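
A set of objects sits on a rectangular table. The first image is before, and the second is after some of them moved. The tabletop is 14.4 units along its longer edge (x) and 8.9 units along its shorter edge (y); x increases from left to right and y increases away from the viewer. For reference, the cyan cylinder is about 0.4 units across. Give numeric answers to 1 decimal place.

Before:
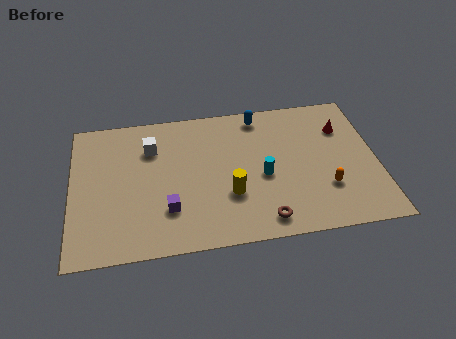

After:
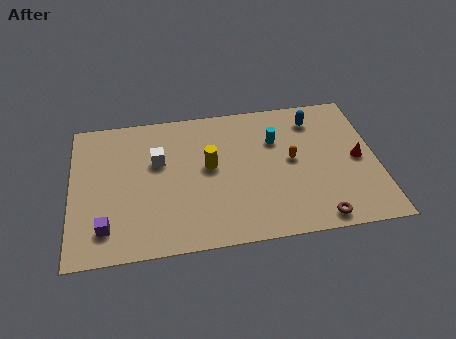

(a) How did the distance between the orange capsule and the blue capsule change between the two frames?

-3.1

They were about 5.9 units apart before and 2.8 after — 3.1 units closer together.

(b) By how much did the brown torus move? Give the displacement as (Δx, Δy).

(2.5, -0.3)

From the two frames, the brown torus sits at roughly (8.9, 1.2) before and (11.4, 0.9) after.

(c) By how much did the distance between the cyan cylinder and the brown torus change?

+2.8

They were about 2.7 units apart before and 5.5 after — 2.8 units further apart.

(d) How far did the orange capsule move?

2.5

The orange capsule moved from about (11.9, 2.7) to (10.4, 4.7), a distance of √(1.5² + 2.0²) ≈ 2.5.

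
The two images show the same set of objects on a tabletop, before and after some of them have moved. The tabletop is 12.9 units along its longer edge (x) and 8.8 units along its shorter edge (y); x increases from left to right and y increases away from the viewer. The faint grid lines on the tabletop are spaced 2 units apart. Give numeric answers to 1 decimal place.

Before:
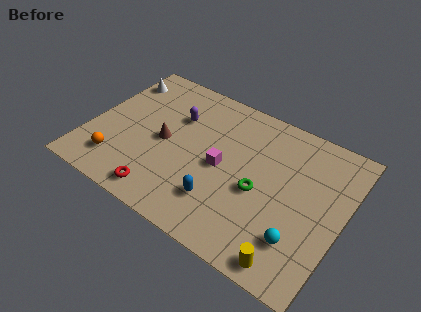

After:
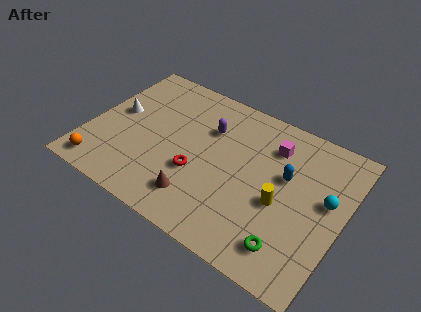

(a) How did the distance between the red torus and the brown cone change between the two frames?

-1.7

They were about 3.1 units apart before and 1.4 after — 1.7 units closer together.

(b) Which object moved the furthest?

the blue capsule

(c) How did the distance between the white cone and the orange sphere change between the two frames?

-1.6

Before: roughly 5.3 units apart; after: 3.7. That's 1.6 units closer together.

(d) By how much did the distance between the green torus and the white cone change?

+1.4

The distance was about 8.6 in the first image and 10.0 in the second, so they moved 1.4 units further apart.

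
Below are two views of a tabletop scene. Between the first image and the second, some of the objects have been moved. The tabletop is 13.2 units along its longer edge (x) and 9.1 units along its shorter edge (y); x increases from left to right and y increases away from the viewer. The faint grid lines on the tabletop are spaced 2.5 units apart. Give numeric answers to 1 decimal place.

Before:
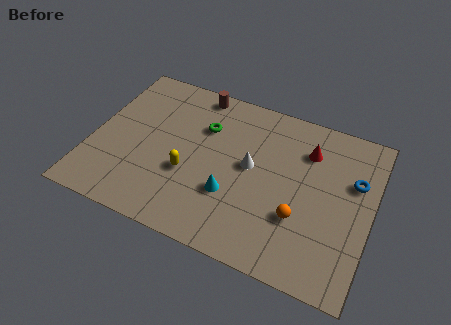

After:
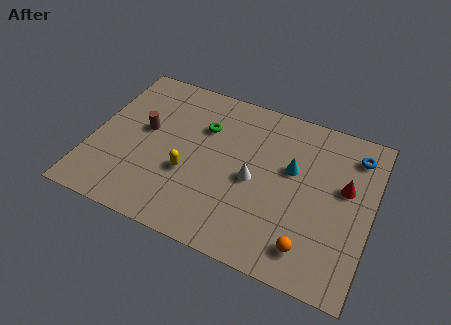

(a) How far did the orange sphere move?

1.5

The orange sphere moved from about (10.0, 3.0) to (10.6, 1.6), a distance of √(0.6² + 1.4²) ≈ 1.5.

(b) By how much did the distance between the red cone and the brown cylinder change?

+3.8

They were about 5.7 units apart before and 9.5 after — 3.8 units further apart.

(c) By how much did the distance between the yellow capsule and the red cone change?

+1.2

Before: roughly 6.3 units apart; after: 7.5. That's 1.2 units further apart.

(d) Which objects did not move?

the yellow capsule and the green torus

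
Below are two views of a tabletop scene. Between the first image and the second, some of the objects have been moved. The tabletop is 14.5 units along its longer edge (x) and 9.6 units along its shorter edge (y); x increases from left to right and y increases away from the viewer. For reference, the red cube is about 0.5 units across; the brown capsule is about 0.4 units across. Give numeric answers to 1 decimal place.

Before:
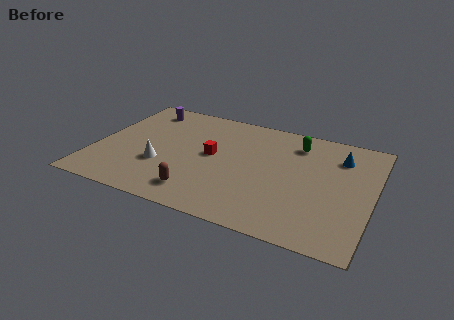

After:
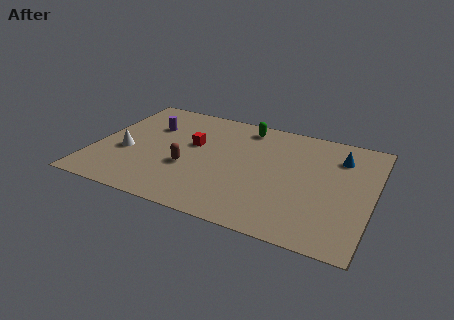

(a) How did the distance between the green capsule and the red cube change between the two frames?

-1.3

Before: roughly 4.9 units apart; after: 3.6. That's 1.3 units closer together.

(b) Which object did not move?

the blue cone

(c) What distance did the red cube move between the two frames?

1.3

From (6.1, 5.1) to (5.0, 5.7), the red cube covered √(1.1² + 0.6²) ≈ 1.3 units.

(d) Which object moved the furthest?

the green capsule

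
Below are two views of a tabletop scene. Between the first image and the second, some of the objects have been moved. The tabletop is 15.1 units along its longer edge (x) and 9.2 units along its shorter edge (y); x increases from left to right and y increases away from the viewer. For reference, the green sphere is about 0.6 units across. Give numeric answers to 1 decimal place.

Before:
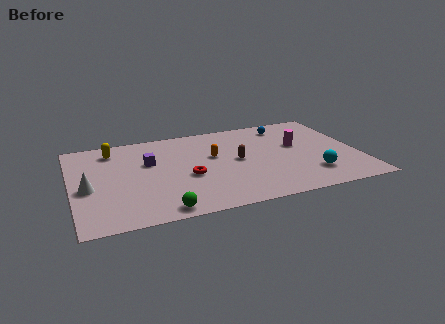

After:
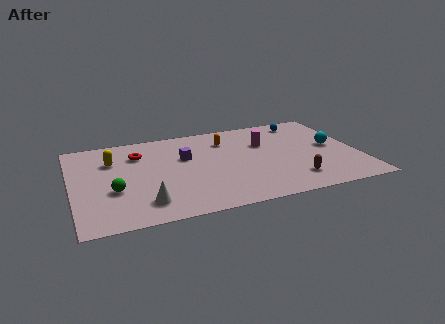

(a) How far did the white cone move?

3.6

The white cone moved from about (0.8, 4.0) to (3.6, 1.8), a distance of √(2.8² + 2.2²) ≈ 3.6.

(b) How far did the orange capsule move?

1.7

The orange capsule was near (7.5, 5.5) before and (8.3, 7.0) after, so it travelled √(0.8² + 1.5²) ≈ 1.7 units.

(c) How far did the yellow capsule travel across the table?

1.1

The yellow capsule moved from about (2.3, 7.6) to (2.2, 6.5), a distance of √(0.1² + 1.1²) ≈ 1.1.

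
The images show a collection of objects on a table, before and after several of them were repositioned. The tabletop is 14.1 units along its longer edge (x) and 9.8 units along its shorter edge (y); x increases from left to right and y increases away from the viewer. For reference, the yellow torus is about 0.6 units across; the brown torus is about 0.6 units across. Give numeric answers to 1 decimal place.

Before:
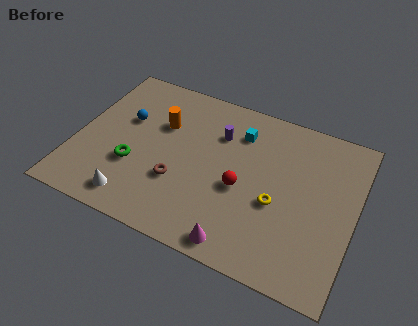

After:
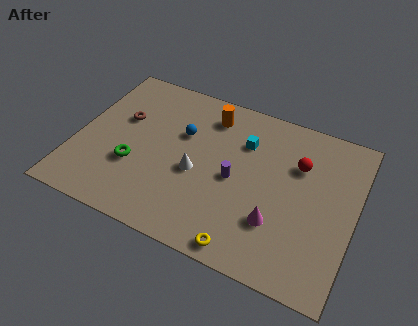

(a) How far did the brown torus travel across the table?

4.3

From (5.4, 3.3) to (2.1, 6.1), the brown torus covered √(3.3² + 2.8²) ≈ 4.3 units.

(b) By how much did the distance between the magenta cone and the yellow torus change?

-1.0

Before: roughly 3.4 units apart; after: 2.4. That's 1.0 units closer together.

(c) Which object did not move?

the green torus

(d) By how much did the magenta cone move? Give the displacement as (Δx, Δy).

(1.6, 1.9)

The magenta cone started near (8.8, 1.0) and ended near (10.4, 2.9).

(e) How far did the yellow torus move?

3.3

The yellow torus was near (10.3, 4.0) before and (9.1, 0.9) after, so it travelled √(1.2² + 3.1²) ≈ 3.3 units.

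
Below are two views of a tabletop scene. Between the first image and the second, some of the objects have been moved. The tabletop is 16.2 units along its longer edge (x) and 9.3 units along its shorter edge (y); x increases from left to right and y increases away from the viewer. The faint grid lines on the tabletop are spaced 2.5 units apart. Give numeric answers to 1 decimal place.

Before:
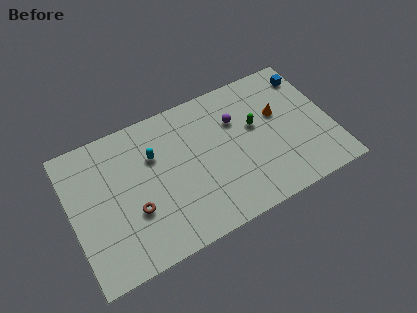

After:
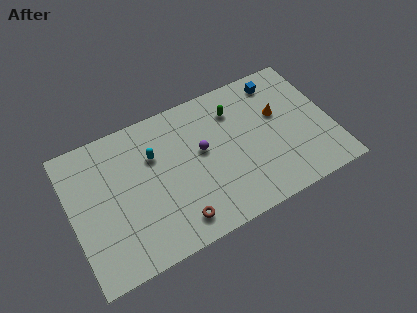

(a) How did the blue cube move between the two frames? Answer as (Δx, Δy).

(-1.9, 0.3)

The blue cube started near (15.3, 7.6) and ended near (13.4, 7.9).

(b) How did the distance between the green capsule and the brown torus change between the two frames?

-1.1

The distance was about 8.2 in the first image and 7.1 in the second, so they moved 1.1 units closer together.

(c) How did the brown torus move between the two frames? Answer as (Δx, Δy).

(2.4, -1.8)

From the two frames, the brown torus sits at roughly (3.7, 3.3) before and (6.1, 1.5) after.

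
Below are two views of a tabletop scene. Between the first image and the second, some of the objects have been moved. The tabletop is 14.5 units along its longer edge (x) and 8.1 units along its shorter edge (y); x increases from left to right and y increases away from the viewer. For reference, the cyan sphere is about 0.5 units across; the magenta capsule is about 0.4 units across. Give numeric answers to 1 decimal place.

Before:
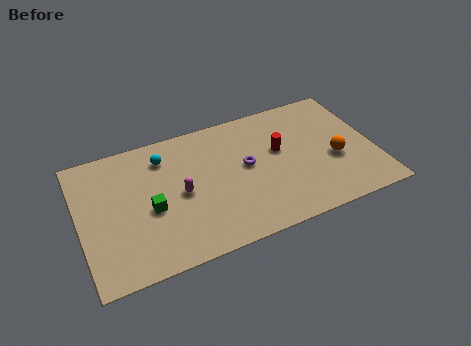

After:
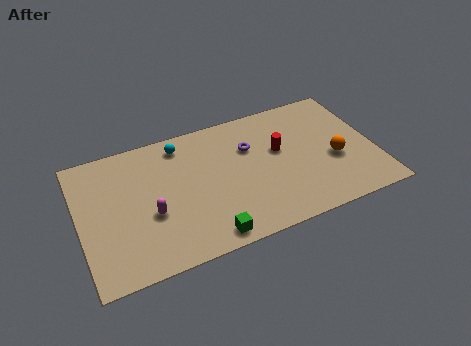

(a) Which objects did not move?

the red cylinder and the orange sphere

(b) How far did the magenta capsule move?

1.7

From (4.9, 3.9) to (3.4, 3.2), the magenta capsule covered √(1.5² + 0.7²) ≈ 1.7 units.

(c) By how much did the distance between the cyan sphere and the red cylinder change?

-0.7

The distance was about 5.8 in the first image and 5.1 in the second, so they moved 0.7 units closer together.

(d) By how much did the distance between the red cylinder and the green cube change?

-1.0

They were about 6.6 units apart before and 5.6 after — 1.0 units closer together.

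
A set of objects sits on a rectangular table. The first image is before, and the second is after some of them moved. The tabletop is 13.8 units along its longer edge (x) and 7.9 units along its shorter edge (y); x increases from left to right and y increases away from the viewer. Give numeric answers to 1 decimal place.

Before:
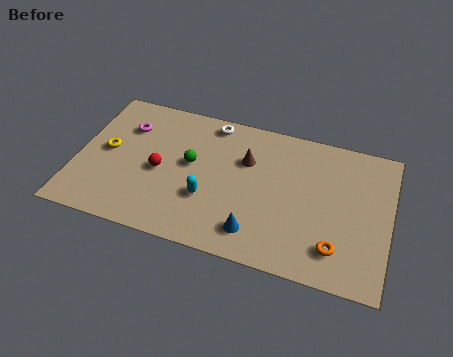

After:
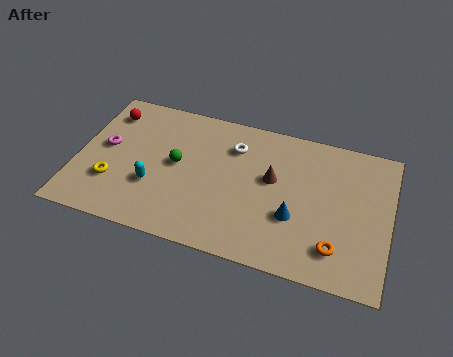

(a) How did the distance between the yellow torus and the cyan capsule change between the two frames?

-3.0

Before: roughly 4.8 units apart; after: 1.8. That's 3.0 units closer together.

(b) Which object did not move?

the orange torus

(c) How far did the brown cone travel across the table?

1.4

The brown cone moved from about (7.4, 5.3) to (8.6, 4.6), a distance of √(1.2² + 0.7²) ≈ 1.4.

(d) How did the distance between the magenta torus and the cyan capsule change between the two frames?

-2.1

They were about 4.9 units apart before and 2.8 after — 2.1 units closer together.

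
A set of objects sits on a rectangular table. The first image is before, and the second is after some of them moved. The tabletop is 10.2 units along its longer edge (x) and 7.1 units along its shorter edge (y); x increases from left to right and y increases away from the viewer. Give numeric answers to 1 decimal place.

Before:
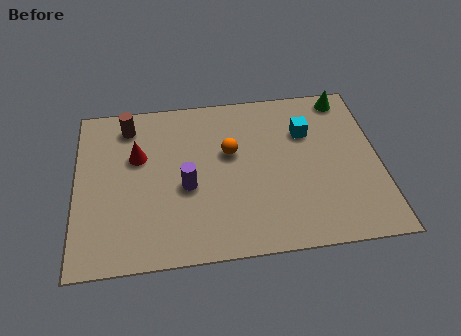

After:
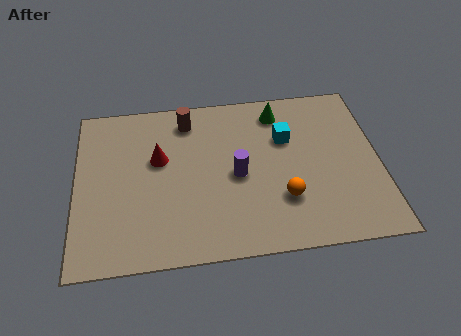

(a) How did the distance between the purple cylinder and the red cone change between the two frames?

+0.6

The distance was about 2.2 in the first image and 2.8 in the second, so they moved 0.6 units further apart.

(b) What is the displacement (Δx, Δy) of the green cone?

(-2.3, -0.4)

From the two frames, the green cone sits at roughly (9.2, 6.3) before and (6.9, 5.9) after.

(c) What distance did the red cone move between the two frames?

0.7

The red cone moved from about (2.1, 4.5) to (2.8, 4.3), a distance of √(0.7² + 0.2²) ≈ 0.7.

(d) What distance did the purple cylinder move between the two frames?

1.7

The purple cylinder was near (3.7, 3.0) before and (5.4, 3.3) after, so it travelled √(1.7² + 0.3²) ≈ 1.7 units.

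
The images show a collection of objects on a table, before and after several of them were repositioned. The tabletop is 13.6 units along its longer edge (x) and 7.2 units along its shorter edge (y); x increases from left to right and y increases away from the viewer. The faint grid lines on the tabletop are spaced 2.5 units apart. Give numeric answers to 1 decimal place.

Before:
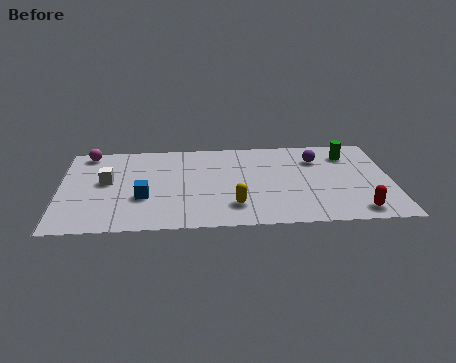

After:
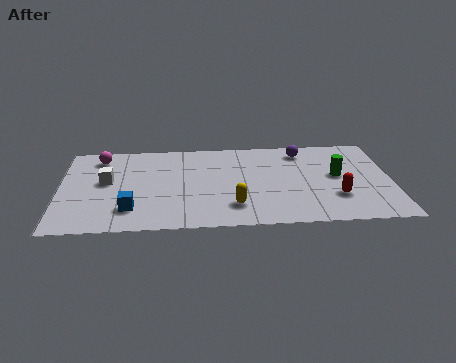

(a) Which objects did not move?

the yellow capsule and the white cube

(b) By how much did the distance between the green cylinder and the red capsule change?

-2.9

They were about 4.6 units apart before and 1.7 after — 2.9 units closer together.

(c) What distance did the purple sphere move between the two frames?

0.9

From (10.6, 5.3) to (10.0, 6.0), the purple sphere covered √(0.6² + 0.7²) ≈ 0.9 units.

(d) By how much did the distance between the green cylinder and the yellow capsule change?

-1.4

The distance was about 6.2 in the first image and 4.8 in the second, so they moved 1.4 units closer together.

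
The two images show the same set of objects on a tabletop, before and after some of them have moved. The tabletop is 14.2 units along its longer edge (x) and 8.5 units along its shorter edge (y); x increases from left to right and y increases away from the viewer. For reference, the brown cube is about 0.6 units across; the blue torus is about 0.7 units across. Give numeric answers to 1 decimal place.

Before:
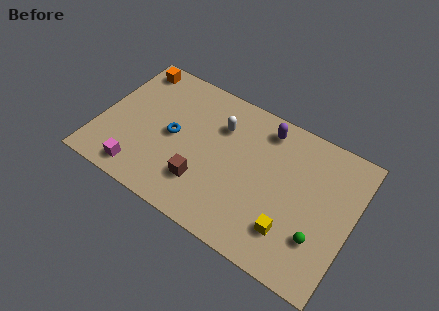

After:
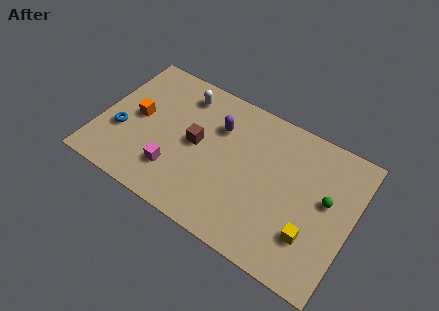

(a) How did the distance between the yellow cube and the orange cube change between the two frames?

-0.8

They were about 11.2 units apart before and 10.4 after — 0.8 units closer together.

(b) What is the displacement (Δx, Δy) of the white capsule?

(-2.3, 0.9)

The white capsule was at about (6.5, 6.1) and moved to about (4.2, 7.0).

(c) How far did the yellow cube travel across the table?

1.1

From (11.1, 2.1) to (12.2, 2.4), the yellow cube covered √(1.1² + 0.3²) ≈ 1.1 units.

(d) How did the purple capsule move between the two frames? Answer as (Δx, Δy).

(-2.5, -1.2)

The purple capsule started near (8.9, 7.2) and ended near (6.4, 6.0).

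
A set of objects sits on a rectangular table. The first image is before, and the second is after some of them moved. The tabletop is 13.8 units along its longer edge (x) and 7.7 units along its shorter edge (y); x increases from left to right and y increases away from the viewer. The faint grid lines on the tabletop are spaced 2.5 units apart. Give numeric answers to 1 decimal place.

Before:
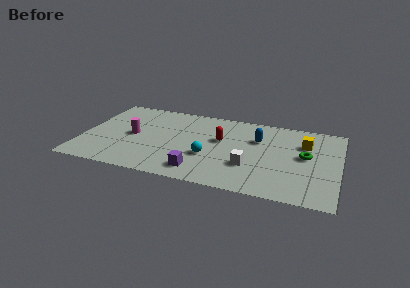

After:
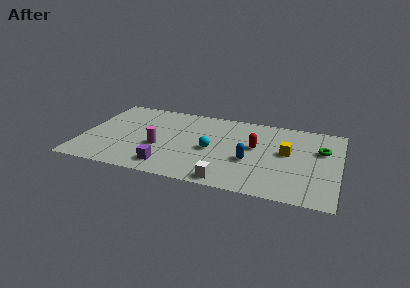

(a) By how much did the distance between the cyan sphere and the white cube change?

+0.7

They were about 2.2 units apart before and 2.9 after — 0.7 units further apart.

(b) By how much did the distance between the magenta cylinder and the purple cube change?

-2.7

The distance was about 4.5 in the first image and 1.8 in the second, so they moved 2.7 units closer together.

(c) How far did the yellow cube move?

1.4

The yellow cube moved from about (11.9, 5.4) to (11.0, 4.3), a distance of √(0.9² + 1.1²) ≈ 1.4.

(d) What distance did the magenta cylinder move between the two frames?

1.7

The magenta cylinder moved from about (2.7, 3.8) to (4.2, 3.0), a distance of √(1.5² + 0.8²) ≈ 1.7.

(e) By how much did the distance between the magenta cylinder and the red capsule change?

+0.5

They were about 4.8 units apart before and 5.3 after — 0.5 units further apart.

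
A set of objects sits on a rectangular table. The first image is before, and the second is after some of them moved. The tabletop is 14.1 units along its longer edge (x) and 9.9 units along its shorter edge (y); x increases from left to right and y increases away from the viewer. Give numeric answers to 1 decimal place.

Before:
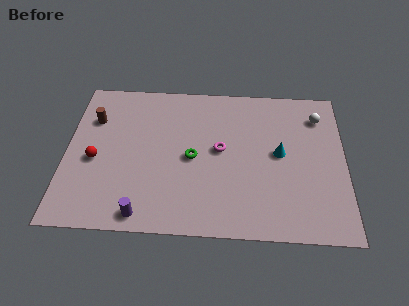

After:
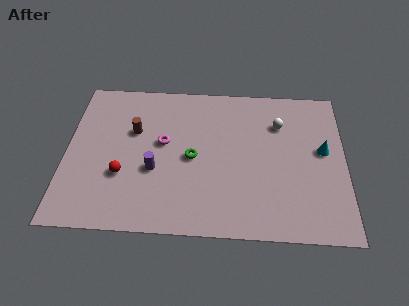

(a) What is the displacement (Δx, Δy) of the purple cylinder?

(0.5, 2.8)

From the two frames, the purple cylinder sits at roughly (4.0, 1.0) before and (4.5, 3.8) after.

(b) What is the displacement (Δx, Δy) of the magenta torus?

(-2.9, 0.3)

The magenta torus started near (7.8, 5.3) and ended near (4.9, 5.6).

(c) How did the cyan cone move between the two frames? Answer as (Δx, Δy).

(2.2, 0.3)

The cyan cone was at about (10.8, 5.2) and moved to about (13.0, 5.5).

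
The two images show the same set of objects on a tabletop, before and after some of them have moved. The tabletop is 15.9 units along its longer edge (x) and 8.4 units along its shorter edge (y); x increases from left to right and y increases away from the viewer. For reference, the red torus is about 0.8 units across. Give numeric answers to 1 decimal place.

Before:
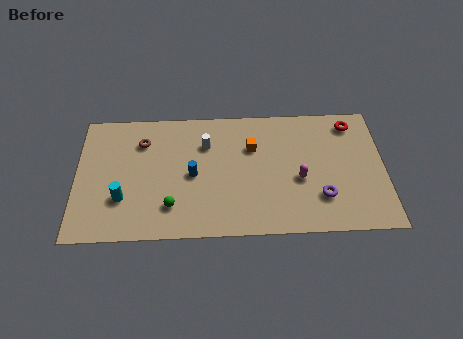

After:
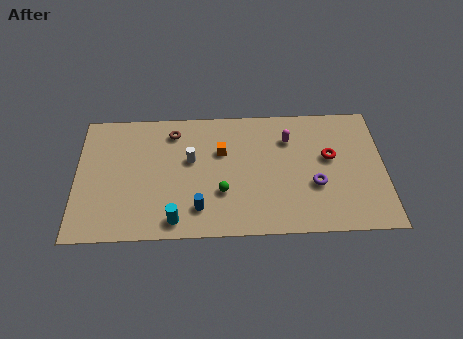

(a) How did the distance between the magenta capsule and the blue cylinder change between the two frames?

+0.9

They were about 5.5 units apart before and 6.4 after — 0.9 units further apart.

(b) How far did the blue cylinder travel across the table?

2.2

The blue cylinder was near (6.0, 4.0) before and (6.3, 1.8) after, so it travelled √(0.3² + 2.2²) ≈ 2.2 units.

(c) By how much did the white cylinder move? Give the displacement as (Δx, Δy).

(-0.8, -1.0)

From the two frames, the white cylinder sits at roughly (6.7, 6.0) before and (5.9, 5.0) after.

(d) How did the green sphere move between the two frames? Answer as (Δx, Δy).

(2.6, 0.8)

The green sphere started near (4.9, 2.0) and ended near (7.5, 2.8).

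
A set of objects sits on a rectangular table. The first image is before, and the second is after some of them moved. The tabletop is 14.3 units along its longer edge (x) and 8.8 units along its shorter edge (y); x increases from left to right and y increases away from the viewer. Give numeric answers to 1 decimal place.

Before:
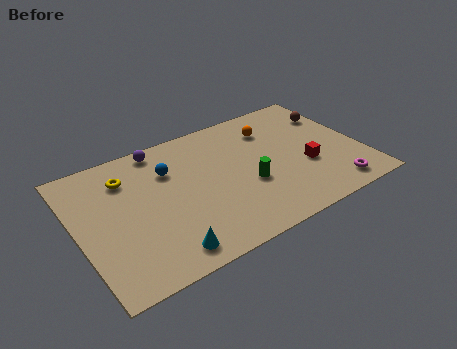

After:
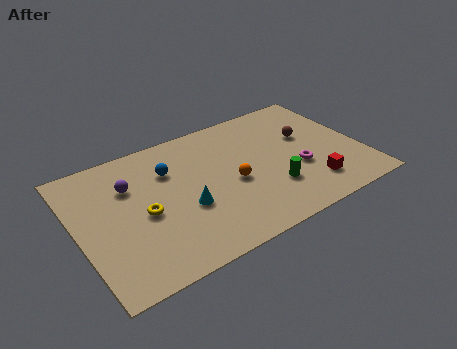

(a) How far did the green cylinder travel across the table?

1.4

From (8.4, 3.4) to (9.5, 2.6), the green cylinder covered √(1.1² + 0.8²) ≈ 1.4 units.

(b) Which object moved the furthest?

the orange sphere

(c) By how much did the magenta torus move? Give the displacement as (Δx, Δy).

(-1.4, 2.1)

From the two frames, the magenta torus sits at roughly (12.4, 1.2) before and (11.0, 3.3) after.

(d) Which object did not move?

the blue sphere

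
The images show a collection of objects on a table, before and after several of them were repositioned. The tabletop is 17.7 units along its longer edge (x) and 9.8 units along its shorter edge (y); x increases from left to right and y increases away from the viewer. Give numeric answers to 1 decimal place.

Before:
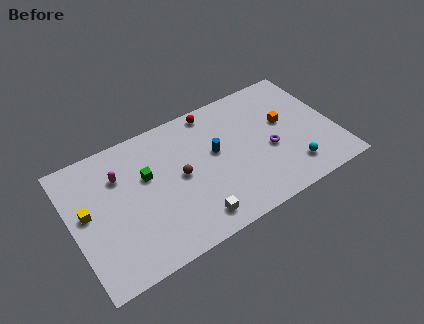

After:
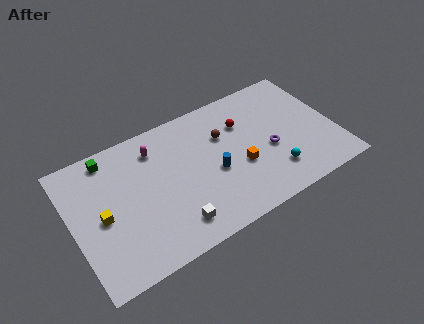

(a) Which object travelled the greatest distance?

the orange cube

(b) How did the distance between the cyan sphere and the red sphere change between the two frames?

-3.3

They were about 8.1 units apart before and 4.8 after — 3.3 units closer together.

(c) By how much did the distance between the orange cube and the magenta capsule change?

-4.6

They were about 11.2 units apart before and 6.6 after — 4.6 units closer together.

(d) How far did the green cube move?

3.3

The green cube moved from about (5.1, 6.1) to (2.9, 8.6), a distance of √(2.2² + 2.5²) ≈ 3.3.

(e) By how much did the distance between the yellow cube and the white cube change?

-2.5

Before: roughly 7.7 units apart; after: 5.2. That's 2.5 units closer together.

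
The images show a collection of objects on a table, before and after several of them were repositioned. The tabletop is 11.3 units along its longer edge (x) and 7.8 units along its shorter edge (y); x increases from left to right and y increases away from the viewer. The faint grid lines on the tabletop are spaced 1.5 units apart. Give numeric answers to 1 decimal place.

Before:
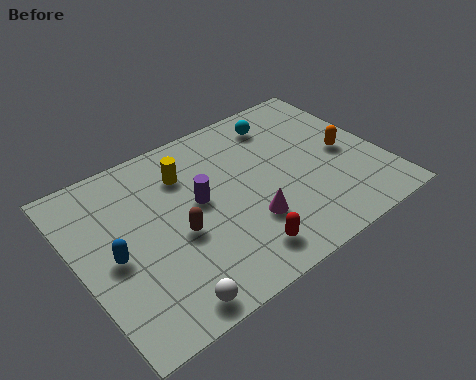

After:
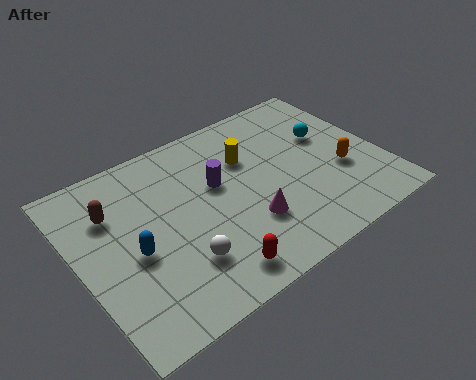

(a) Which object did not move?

the magenta cone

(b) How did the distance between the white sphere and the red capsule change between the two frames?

-1.6

The distance was about 2.9 in the first image and 1.3 in the second, so they moved 1.6 units closer together.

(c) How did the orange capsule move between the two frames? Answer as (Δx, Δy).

(-0.3, -0.8)

From the two frames, the orange capsule sits at roughly (10.0, 3.7) before and (9.7, 2.9) after.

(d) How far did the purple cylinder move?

0.9

From (4.5, 4.3) to (5.3, 4.7), the purple cylinder covered √(0.8² + 0.4²) ≈ 0.9 units.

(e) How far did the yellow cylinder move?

2.4

The yellow cylinder moved from about (4.3, 5.8) to (6.6, 5.3), a distance of √(2.3² + 0.5²) ≈ 2.4.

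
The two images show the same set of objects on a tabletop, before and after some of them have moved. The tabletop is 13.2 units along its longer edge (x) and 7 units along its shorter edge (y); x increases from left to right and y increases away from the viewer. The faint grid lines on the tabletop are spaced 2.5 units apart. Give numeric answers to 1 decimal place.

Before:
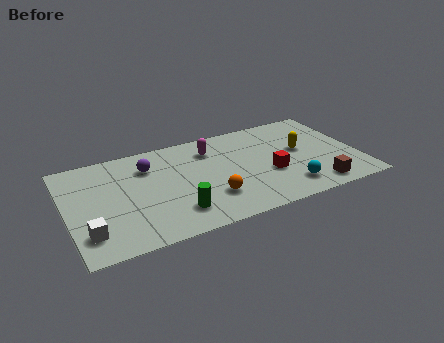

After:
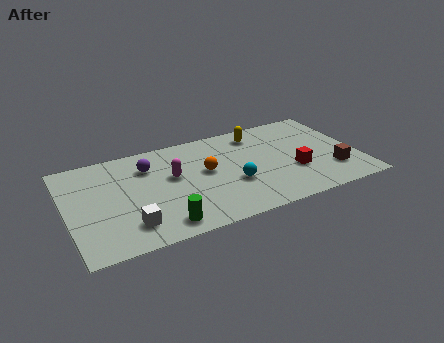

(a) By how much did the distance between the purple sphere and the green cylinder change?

+0.5

They were about 3.7 units apart before and 4.2 after — 0.5 units further apart.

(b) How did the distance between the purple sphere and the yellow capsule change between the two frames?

-1.9

Before: roughly 7.0 units apart; after: 5.1. That's 1.9 units closer together.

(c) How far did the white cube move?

1.8

The white cube was near (0.8, 1.6) before and (2.6, 1.5) after, so it travelled √(1.8² + 0.1²) ≈ 1.8 units.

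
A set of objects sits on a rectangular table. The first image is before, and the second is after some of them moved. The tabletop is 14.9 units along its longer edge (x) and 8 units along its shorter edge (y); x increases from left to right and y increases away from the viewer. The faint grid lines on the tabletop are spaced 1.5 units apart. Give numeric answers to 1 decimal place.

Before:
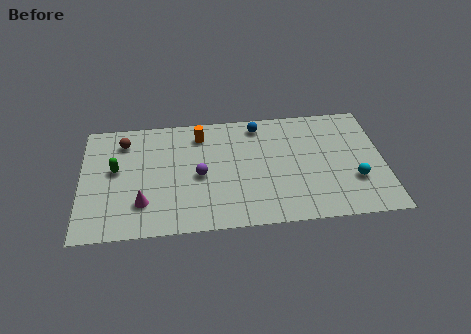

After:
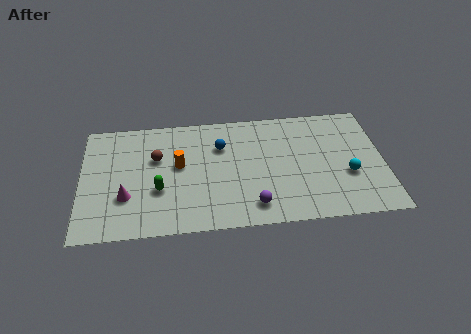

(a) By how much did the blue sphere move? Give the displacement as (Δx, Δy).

(-1.9, -1.3)

The blue sphere started near (8.8, 6.9) and ended near (6.9, 5.6).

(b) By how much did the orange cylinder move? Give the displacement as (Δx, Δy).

(-1.1, -2.0)

The orange cylinder was at about (5.9, 6.5) and moved to about (4.8, 4.5).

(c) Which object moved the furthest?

the purple sphere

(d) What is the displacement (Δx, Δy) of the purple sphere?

(2.6, -2.3)

The purple sphere started near (5.8, 3.7) and ended near (8.4, 1.4).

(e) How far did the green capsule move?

2.6

From (1.7, 4.5) to (3.8, 2.9), the green capsule covered √(2.1² + 1.6²) ≈ 2.6 units.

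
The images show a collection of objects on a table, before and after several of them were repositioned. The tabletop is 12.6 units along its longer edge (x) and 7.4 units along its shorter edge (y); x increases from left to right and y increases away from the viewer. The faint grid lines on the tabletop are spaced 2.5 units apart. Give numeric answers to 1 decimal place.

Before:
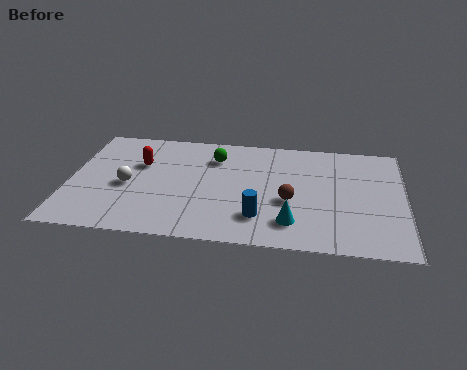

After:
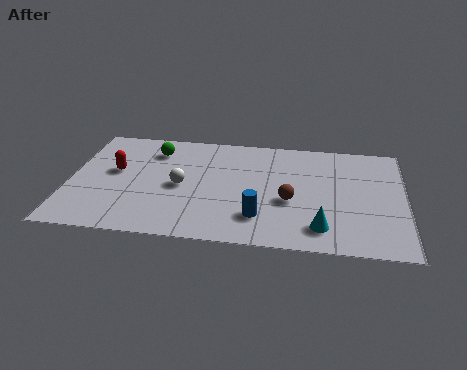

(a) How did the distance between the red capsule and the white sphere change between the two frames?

+1.0

Before: roughly 1.6 units apart; after: 2.6. That's 1.0 units further apart.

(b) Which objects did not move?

the brown sphere and the blue cylinder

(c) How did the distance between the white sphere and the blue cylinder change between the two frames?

-1.8

They were about 5.2 units apart before and 3.4 after — 1.8 units closer together.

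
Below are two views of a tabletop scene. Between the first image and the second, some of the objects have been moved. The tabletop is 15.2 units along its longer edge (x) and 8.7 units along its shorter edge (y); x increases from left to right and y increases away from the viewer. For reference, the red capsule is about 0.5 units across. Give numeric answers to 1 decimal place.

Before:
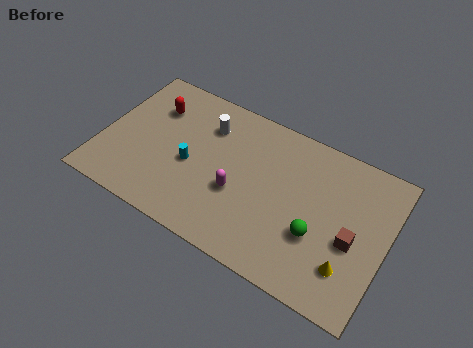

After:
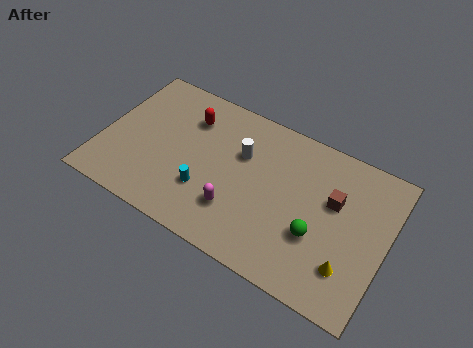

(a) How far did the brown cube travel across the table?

2.1

From (13.5, 3.7) to (12.3, 5.4), the brown cube covered √(1.2² + 1.7²) ≈ 2.1 units.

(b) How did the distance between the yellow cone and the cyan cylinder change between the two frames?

-1.1

Before: roughly 8.8 units apart; after: 7.7. That's 1.1 units closer together.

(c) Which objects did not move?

the yellow cone and the green sphere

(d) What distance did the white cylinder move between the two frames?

2.2

The white cylinder moved from about (5.3, 6.5) to (7.3, 5.7), a distance of √(2.0² + 0.8²) ≈ 2.2.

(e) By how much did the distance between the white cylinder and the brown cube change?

-3.7

They were about 8.7 units apart before and 5.0 after — 3.7 units closer together.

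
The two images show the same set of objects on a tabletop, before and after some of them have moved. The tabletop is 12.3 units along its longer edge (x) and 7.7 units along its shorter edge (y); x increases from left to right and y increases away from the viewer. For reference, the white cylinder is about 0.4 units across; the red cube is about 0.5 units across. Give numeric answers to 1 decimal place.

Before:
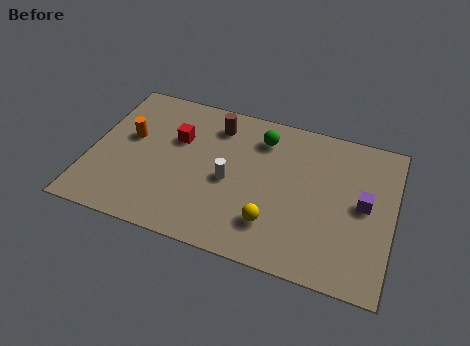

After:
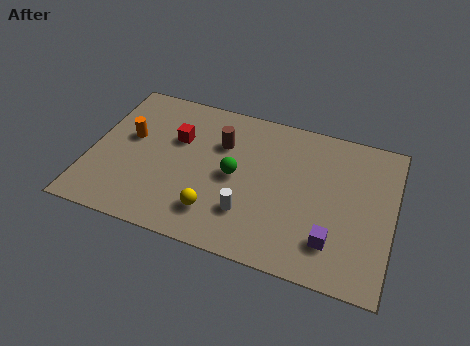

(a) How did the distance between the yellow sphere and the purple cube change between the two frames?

+0.6

Before: roughly 4.1 units apart; after: 4.7. That's 0.6 units further apart.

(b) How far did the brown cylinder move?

0.9

From (4.9, 6.2) to (5.2, 5.3), the brown cylinder covered √(0.3² + 0.9²) ≈ 0.9 units.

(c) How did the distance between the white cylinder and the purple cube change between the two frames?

-2.0

Before: roughly 5.4 units apart; after: 3.4. That's 2.0 units closer together.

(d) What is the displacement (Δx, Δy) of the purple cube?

(-1.1, -2.2)

The purple cube was at about (11.1, 4.0) and moved to about (10.0, 1.8).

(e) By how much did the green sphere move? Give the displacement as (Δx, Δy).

(-0.9, -2.3)

The green sphere started near (6.8, 6.1) and ended near (5.9, 3.8).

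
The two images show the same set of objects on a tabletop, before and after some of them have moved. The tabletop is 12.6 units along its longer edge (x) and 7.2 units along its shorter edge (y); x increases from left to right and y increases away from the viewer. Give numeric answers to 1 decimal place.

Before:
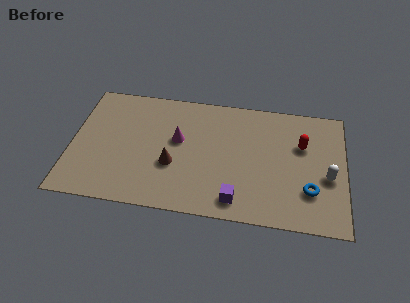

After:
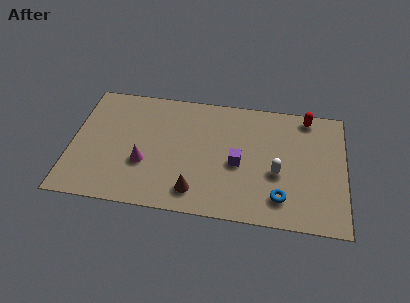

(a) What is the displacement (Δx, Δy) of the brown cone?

(1.1, -1.4)

The brown cone started near (4.7, 2.7) and ended near (5.8, 1.3).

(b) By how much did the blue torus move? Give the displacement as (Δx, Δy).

(-1.3, -0.6)

From the two frames, the blue torus sits at roughly (11.0, 2.1) before and (9.7, 1.5) after.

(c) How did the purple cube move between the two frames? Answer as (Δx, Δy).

(0.0, 2.1)

From the two frames, the purple cube sits at roughly (7.7, 1.1) before and (7.7, 3.2) after.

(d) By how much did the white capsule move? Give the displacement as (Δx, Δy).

(-2.3, -0.1)

From the two frames, the white capsule sits at roughly (11.8, 3.0) before and (9.5, 2.9) after.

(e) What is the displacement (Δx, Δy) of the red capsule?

(0.2, 1.7)

The red capsule started near (10.6, 4.7) and ended near (10.8, 6.4).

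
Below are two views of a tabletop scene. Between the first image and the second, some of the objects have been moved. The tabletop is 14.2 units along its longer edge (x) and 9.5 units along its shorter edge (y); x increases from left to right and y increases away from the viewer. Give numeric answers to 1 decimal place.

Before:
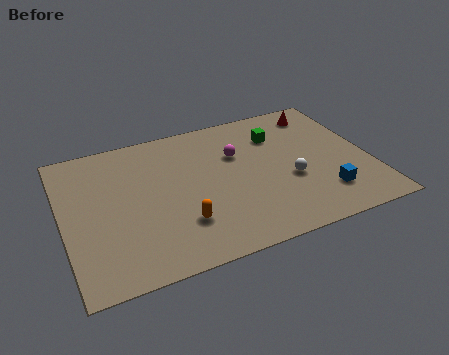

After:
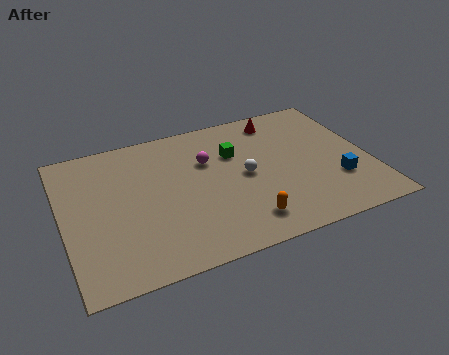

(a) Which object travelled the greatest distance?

the orange capsule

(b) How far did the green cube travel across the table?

2.2

The green cube was near (10.2, 7.0) before and (8.1, 6.4) after, so it travelled √(2.1² + 0.6²) ≈ 2.2 units.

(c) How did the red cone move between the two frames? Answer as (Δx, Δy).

(-2.0, 0.1)

From the two frames, the red cone sits at roughly (12.4, 8.0) before and (10.4, 8.1) after.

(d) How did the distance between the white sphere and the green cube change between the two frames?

-1.6

The distance was about 3.3 in the first image and 1.7 in the second, so they moved 1.6 units closer together.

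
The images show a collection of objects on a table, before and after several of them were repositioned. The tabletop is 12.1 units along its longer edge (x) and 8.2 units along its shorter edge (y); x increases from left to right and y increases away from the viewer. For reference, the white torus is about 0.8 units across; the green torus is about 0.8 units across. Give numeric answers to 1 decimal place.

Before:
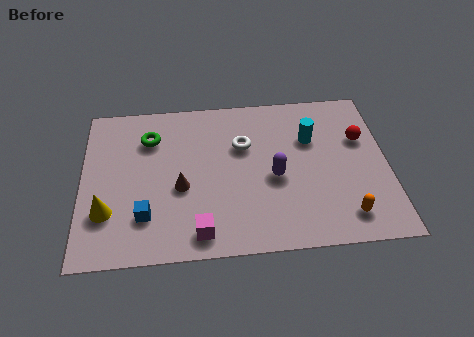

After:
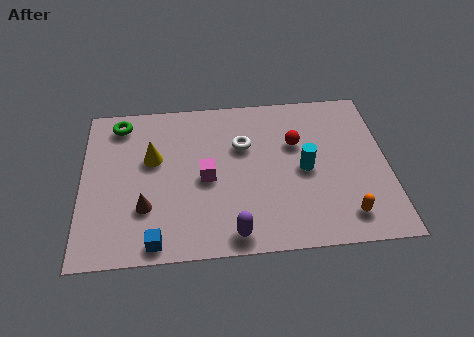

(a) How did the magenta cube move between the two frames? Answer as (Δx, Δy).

(0.3, 2.7)

From the two frames, the magenta cube sits at roughly (4.6, 1.1) before and (4.9, 3.8) after.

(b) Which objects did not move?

the orange capsule and the white torus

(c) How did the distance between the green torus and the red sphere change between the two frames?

-1.2

They were about 8.4 units apart before and 7.2 after — 1.2 units closer together.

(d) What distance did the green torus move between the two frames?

1.5

The green torus moved from about (2.7, 6.1) to (1.5, 7.0), a distance of √(1.2² + 0.9²) ≈ 1.5.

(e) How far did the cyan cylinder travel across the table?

1.6

From (9.1, 5.5) to (8.8, 3.9), the cyan cylinder covered √(0.3² + 1.6²) ≈ 1.6 units.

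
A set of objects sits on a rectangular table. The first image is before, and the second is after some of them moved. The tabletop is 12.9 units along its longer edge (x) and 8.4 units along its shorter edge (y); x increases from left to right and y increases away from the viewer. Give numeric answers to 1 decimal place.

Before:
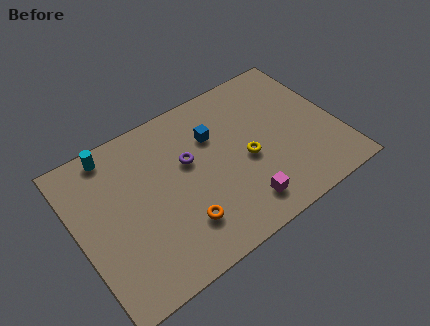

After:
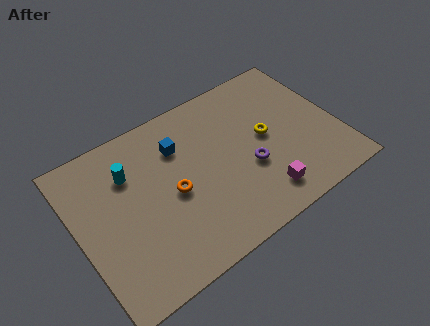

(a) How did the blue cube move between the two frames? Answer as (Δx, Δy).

(-1.7, 0.3)

The blue cube was at about (7.0, 5.8) and moved to about (5.3, 6.1).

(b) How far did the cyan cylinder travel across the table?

1.6

The cyan cylinder was near (2.2, 7.5) before and (2.8, 6.0) after, so it travelled √(0.6² + 1.5²) ≈ 1.6 units.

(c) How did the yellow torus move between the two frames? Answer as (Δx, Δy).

(1.1, 0.7)

From the two frames, the yellow torus sits at roughly (8.3, 3.7) before and (9.4, 4.4) after.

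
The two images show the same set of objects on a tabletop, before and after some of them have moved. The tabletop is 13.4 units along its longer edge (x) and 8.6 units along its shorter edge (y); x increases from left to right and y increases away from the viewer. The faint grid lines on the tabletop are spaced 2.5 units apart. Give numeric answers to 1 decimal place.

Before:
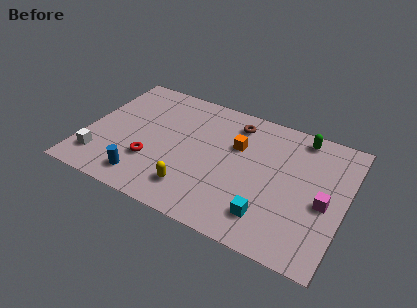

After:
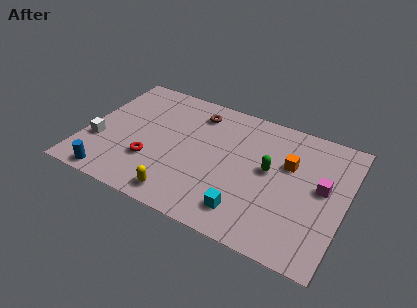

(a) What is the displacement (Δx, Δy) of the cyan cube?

(-1.1, -0.2)

The cyan cube started near (9.8, 1.8) and ended near (8.7, 1.6).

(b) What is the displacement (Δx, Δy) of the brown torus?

(-2.0, -0.1)

From the two frames, the brown torus sits at roughly (7.4, 7.1) before and (5.4, 7.0) after.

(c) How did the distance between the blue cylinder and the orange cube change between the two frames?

+3.8

The distance was about 6.0 in the first image and 9.8 in the second, so they moved 3.8 units further apart.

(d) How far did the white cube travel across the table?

1.1

The white cube moved from about (1.0, 1.8) to (0.8, 2.9), a distance of √(0.2² + 1.1²) ≈ 1.1.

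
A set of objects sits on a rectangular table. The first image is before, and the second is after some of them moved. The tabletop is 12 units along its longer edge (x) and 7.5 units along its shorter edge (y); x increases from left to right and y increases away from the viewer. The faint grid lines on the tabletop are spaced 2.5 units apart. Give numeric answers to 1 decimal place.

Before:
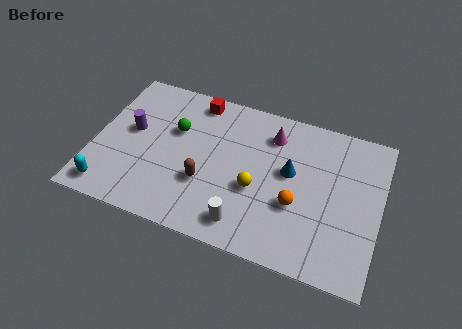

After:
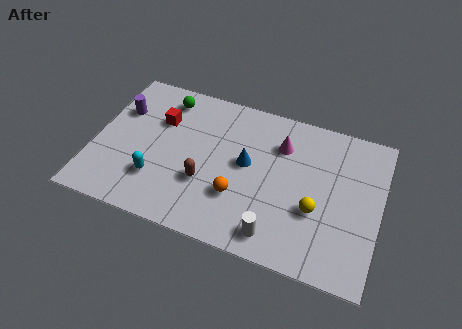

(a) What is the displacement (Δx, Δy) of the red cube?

(-1.4, -1.5)

The red cube started near (4.0, 6.6) and ended near (2.6, 5.1).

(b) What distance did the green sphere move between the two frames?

1.6

The green sphere moved from about (3.3, 4.8) to (2.7, 6.3), a distance of √(0.6² + 1.5²) ≈ 1.6.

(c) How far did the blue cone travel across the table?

1.8

The blue cone moved from about (8.2, 4.3) to (6.4, 4.1), a distance of √(1.8² + 0.2²) ≈ 1.8.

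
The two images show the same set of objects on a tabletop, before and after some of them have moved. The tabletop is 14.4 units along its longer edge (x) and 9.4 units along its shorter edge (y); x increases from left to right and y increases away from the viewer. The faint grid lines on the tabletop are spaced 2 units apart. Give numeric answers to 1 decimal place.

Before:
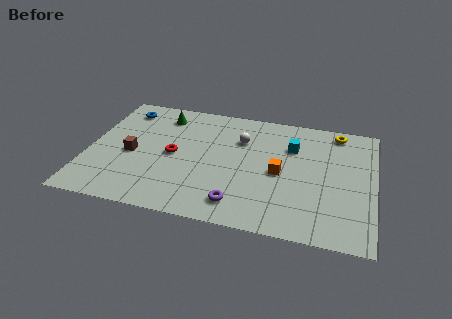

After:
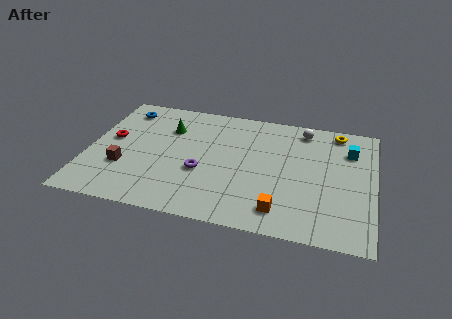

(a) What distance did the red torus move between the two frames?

3.3

The red torus moved from about (4.3, 4.6) to (1.1, 5.2), a distance of √(3.2² + 0.6²) ≈ 3.3.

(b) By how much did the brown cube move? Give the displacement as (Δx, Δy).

(-0.3, -1.1)

The brown cube was at about (2.2, 4.2) and moved to about (1.9, 3.1).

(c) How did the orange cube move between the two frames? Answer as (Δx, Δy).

(0.2, -2.8)

The orange cube started near (9.7, 4.4) and ended near (9.9, 1.6).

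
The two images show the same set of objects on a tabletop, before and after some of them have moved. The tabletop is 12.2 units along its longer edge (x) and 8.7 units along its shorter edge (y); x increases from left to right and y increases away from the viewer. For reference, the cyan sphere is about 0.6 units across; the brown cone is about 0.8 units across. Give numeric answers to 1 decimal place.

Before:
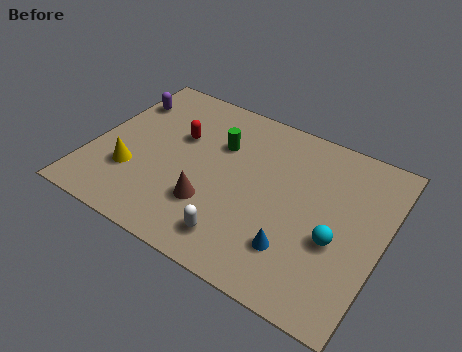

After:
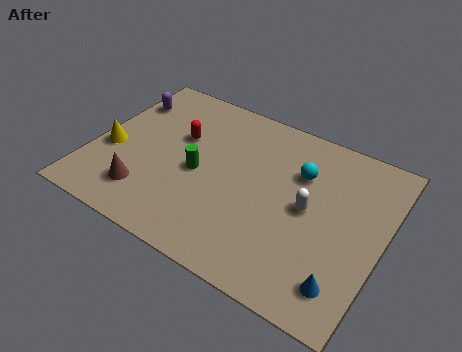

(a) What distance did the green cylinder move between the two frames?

2.0

The green cylinder moved from about (5.1, 5.9) to (4.5, 4.0), a distance of √(0.6² + 1.9²) ≈ 2.0.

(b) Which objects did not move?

the red capsule and the purple capsule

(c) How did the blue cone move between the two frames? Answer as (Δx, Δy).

(2.1, -0.6)

The blue cone was at about (8.9, 2.2) and moved to about (11.0, 1.6).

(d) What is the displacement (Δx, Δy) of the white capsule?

(2.5, 2.9)

The white capsule started near (6.6, 1.5) and ended near (9.1, 4.4).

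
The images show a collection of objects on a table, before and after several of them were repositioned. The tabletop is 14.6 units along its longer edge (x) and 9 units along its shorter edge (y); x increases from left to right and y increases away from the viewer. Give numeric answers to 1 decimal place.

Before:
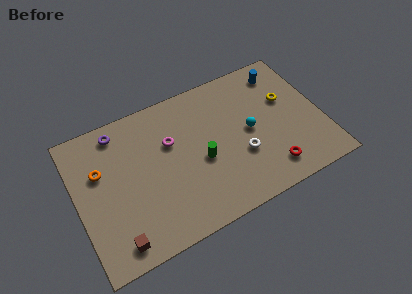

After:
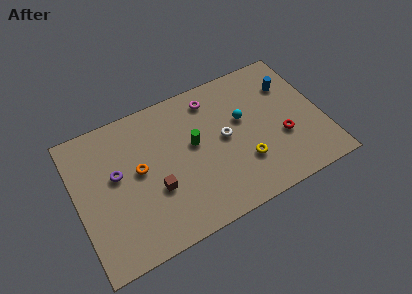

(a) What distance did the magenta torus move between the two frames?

3.2

The magenta torus moved from about (5.7, 5.8) to (8.4, 7.5), a distance of √(2.7² + 1.7²) ≈ 3.2.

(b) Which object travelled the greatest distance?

the yellow torus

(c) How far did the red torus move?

2.0

From (11.1, 1.6) to (12.1, 3.3), the red torus covered √(1.0² + 1.7²) ≈ 2.0 units.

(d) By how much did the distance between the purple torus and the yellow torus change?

-2.4

Before: roughly 10.1 units apart; after: 7.7. That's 2.4 units closer together.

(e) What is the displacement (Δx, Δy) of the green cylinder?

(-0.3, 1.2)

From the two frames, the green cylinder sits at roughly (7.3, 3.9) before and (7.0, 5.1) after.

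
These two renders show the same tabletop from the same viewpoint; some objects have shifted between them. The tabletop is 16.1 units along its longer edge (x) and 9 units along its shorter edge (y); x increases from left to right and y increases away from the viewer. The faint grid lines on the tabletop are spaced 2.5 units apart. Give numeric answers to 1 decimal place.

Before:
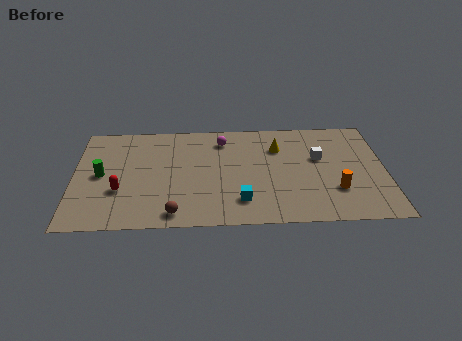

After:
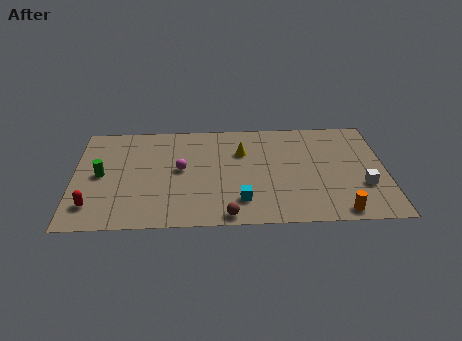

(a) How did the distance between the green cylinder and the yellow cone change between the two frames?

-1.9

They were about 9.4 units apart before and 7.5 after — 1.9 units closer together.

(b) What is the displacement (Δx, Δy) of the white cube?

(2.2, -2.5)

From the two frames, the white cube sits at roughly (12.7, 5.5) before and (14.9, 3.0) after.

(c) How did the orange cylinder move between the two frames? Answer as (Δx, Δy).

(0.1, -1.8)

From the two frames, the orange cylinder sits at roughly (13.5, 2.7) before and (13.6, 0.9) after.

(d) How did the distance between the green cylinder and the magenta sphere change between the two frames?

-2.8

Before: roughly 6.9 units apart; after: 4.1. That's 2.8 units closer together.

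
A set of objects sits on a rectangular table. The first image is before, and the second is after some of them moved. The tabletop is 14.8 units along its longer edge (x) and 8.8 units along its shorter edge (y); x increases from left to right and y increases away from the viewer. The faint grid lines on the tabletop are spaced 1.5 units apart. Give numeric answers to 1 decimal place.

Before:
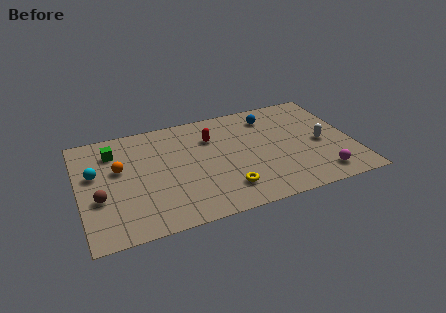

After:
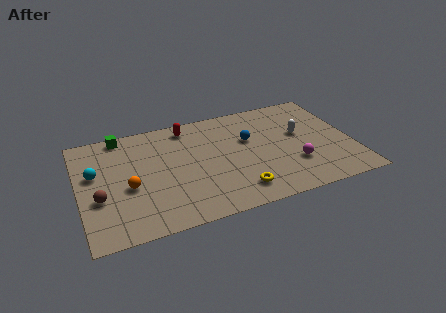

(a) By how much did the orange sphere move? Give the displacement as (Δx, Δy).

(0.4, -1.6)

From the two frames, the orange sphere sits at roughly (2.2, 5.3) before and (2.6, 3.7) after.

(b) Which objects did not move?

the cyan sphere and the brown sphere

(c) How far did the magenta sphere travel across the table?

1.8

The magenta sphere was near (12.8, 1.4) before and (11.5, 2.7) after, so it travelled √(1.3² + 1.3²) ≈ 1.8 units.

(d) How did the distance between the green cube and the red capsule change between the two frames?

-1.7

Before: roughly 5.3 units apart; after: 3.6. That's 1.7 units closer together.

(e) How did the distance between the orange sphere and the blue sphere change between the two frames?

-1.7

They were about 8.6 units apart before and 6.9 after — 1.7 units closer together.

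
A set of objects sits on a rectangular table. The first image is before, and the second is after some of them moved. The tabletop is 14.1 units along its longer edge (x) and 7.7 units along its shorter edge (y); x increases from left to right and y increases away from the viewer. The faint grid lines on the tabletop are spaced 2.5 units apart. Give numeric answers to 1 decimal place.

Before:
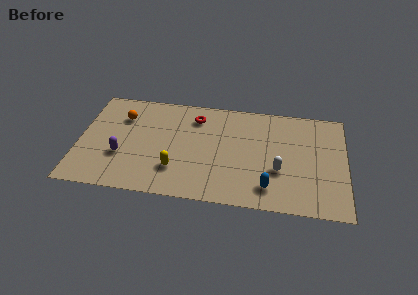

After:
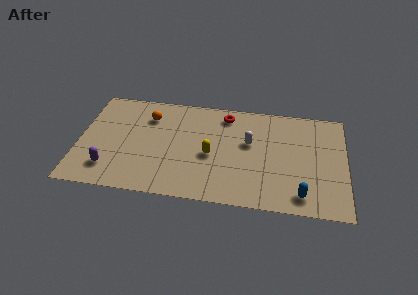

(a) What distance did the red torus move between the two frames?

1.6

The red torus moved from about (6.1, 6.1) to (7.7, 6.5), a distance of √(1.6² + 0.4²) ≈ 1.6.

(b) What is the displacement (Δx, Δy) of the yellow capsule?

(1.8, 1.3)

From the two frames, the yellow capsule sits at roughly (5.2, 2.1) before and (7.0, 3.4) after.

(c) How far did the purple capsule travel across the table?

1.2

The purple capsule was near (2.3, 2.7) before and (1.7, 1.7) after, so it travelled √(0.6² + 1.0²) ≈ 1.2 units.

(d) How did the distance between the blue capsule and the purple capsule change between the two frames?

+2.2

Before: roughly 7.9 units apart; after: 10.1. That's 2.2 units further apart.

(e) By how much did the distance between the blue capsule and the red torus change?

+0.6

Before: roughly 6.1 units apart; after: 6.7. That's 0.6 units further apart.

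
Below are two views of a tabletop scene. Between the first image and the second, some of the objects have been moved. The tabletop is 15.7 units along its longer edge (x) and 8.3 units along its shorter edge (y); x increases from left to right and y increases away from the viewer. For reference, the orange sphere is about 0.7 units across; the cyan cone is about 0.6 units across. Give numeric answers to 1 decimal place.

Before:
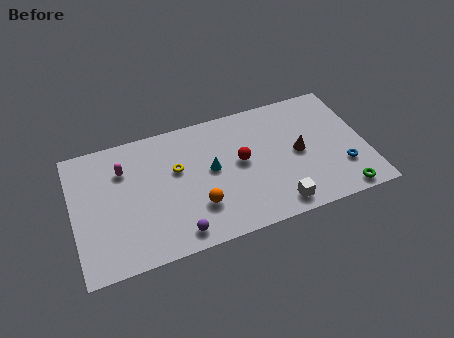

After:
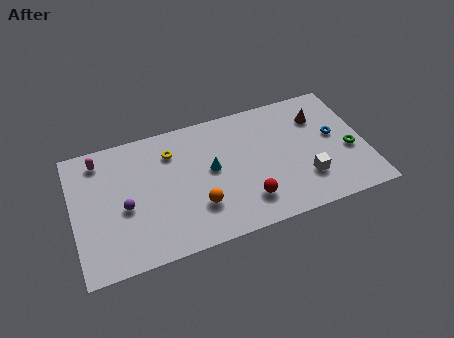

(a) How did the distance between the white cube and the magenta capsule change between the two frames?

+2.5

Before: roughly 9.2 units apart; after: 11.7. That's 2.5 units further apart.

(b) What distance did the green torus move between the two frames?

2.7

The green torus moved from about (14.1, 0.8) to (14.8, 3.4), a distance of √(0.7² + 2.6²) ≈ 2.7.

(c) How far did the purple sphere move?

3.6

The purple sphere was near (5.3, 1.1) before and (2.7, 3.6) after, so it travelled √(2.6² + 2.5²) ≈ 3.6 units.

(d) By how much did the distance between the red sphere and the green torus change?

-0.4

The distance was about 6.3 in the first image and 5.9 in the second, so they moved 0.4 units closer together.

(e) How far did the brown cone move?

2.4

The brown cone was near (12.1, 4.1) before and (13.4, 6.1) after, so it travelled √(1.3² + 2.0²) ≈ 2.4 units.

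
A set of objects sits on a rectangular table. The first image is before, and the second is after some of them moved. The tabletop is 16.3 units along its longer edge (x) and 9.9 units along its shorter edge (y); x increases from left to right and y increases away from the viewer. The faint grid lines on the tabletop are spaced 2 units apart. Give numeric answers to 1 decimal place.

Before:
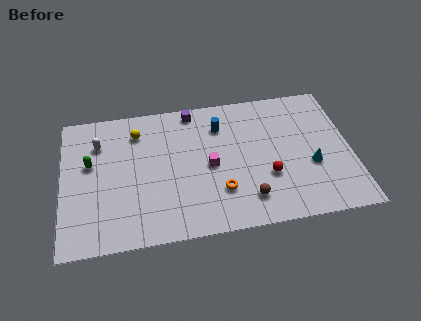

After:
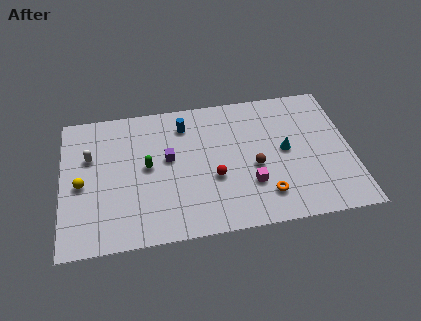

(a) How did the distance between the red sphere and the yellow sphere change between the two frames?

-1.0

They were about 8.4 units apart before and 7.4 after — 1.0 units closer together.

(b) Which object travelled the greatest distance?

the yellow sphere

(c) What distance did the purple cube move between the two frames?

3.6

The purple cube moved from about (7.5, 8.9) to (6.0, 5.6), a distance of √(1.5² + 3.3²) ≈ 3.6.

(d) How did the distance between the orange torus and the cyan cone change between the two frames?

-2.0

They were about 5.3 units apart before and 3.3 after — 2.0 units closer together.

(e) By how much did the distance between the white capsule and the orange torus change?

+2.5

They were about 8.1 units apart before and 10.6 after — 2.5 units further apart.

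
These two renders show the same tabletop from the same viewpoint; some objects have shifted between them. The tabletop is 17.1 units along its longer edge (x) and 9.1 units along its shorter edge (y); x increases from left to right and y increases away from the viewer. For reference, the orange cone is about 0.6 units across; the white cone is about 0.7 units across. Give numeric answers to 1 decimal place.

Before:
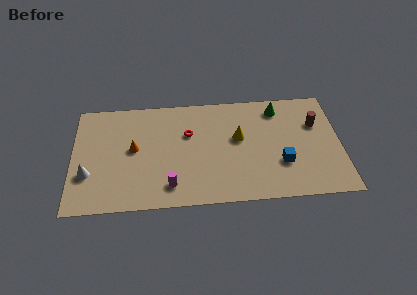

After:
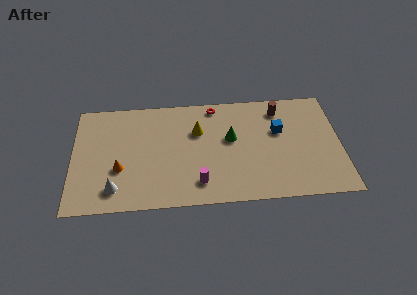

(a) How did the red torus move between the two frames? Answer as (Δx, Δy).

(1.7, 2.2)

The red torus was at about (7.4, 5.9) and moved to about (9.1, 8.1).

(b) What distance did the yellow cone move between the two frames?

2.7

The yellow cone moved from about (10.6, 5.3) to (8.0, 6.1), a distance of √(2.6² + 0.8²) ≈ 2.7.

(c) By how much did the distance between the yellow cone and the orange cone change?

-1.0

They were about 6.7 units apart before and 5.7 after — 1.0 units closer together.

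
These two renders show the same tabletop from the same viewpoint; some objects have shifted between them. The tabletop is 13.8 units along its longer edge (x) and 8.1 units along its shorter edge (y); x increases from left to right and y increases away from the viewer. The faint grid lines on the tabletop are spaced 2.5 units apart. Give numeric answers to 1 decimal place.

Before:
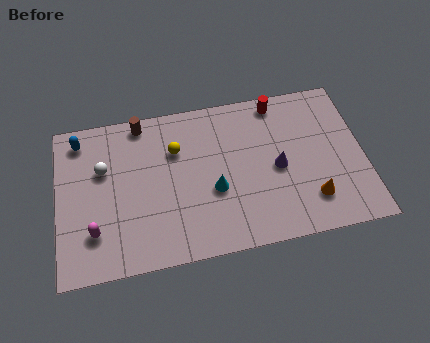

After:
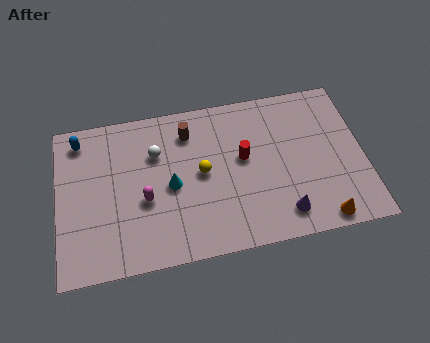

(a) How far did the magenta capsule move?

2.6

The magenta capsule moved from about (1.6, 2.1) to (3.9, 3.3), a distance of √(2.3² + 1.2²) ≈ 2.6.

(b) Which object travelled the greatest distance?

the red cylinder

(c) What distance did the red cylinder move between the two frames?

3.1

The red cylinder was near (10.1, 7.2) before and (8.4, 4.6) after, so it travelled √(1.7² + 2.6²) ≈ 3.1 units.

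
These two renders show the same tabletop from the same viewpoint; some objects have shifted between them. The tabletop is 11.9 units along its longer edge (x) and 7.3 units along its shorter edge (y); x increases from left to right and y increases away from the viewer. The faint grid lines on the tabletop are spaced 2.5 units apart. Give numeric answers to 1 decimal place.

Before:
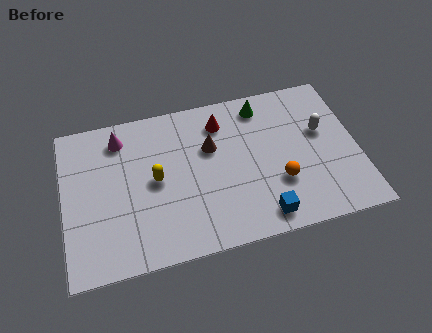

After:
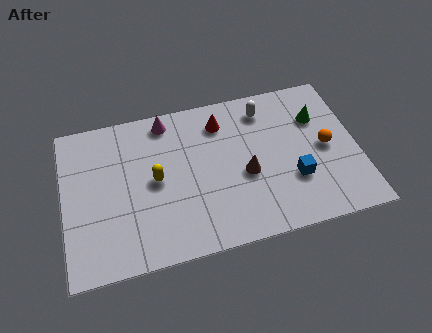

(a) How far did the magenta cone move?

1.9

The magenta cone moved from about (2.4, 6.0) to (4.3, 6.4), a distance of √(1.9² + 0.4²) ≈ 1.9.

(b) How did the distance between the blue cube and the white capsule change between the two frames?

-0.6

The distance was about 4.3 in the first image and 3.7 in the second, so they moved 0.6 units closer together.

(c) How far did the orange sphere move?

2.3

The orange sphere was near (8.6, 2.4) before and (10.6, 3.6) after, so it travelled √(2.0² + 1.2²) ≈ 2.3 units.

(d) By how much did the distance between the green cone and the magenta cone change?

+0.4

They were about 5.8 units apart before and 6.2 after — 0.4 units further apart.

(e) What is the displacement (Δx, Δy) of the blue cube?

(1.4, 1.4)

The blue cube was at about (7.8, 1.0) and moved to about (9.2, 2.4).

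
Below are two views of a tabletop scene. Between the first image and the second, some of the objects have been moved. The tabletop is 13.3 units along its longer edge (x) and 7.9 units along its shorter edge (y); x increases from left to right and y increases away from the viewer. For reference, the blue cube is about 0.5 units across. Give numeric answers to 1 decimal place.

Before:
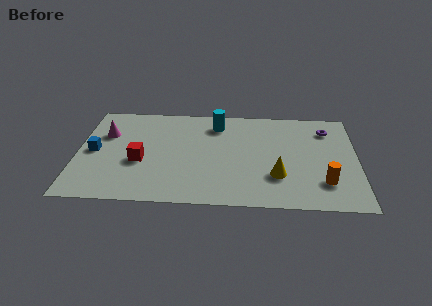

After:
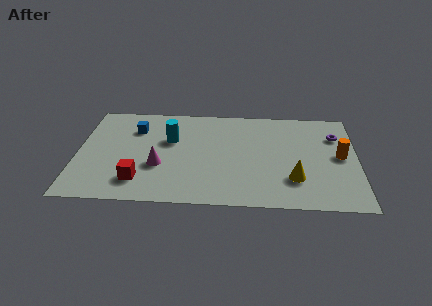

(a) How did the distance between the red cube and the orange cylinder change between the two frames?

+1.0

The distance was about 8.8 in the first image and 9.8 in the second, so they moved 1.0 units further apart.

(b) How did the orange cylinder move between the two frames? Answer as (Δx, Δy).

(0.8, 2.1)

The orange cylinder started near (11.7, 2.0) and ended near (12.5, 4.1).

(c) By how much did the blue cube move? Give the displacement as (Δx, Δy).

(1.9, 1.9)

From the two frames, the blue cube sits at roughly (0.8, 3.9) before and (2.7, 5.8) after.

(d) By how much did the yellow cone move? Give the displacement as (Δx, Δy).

(0.8, -0.2)

The yellow cone was at about (9.5, 2.4) and moved to about (10.3, 2.2).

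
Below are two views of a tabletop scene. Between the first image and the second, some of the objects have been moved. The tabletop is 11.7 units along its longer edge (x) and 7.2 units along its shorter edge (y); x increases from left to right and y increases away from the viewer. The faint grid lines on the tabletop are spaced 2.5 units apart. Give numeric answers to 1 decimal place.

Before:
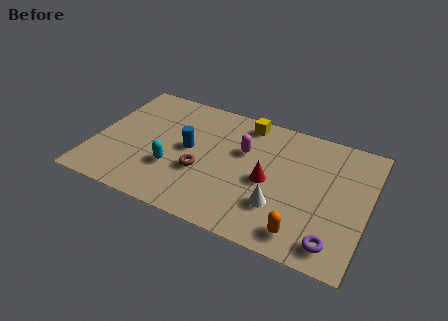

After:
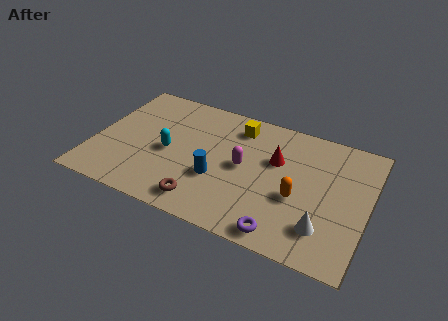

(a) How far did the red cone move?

1.3

The red cone was near (7.5, 3.3) before and (7.7, 4.6) after, so it travelled √(0.2² + 1.3²) ≈ 1.3 units.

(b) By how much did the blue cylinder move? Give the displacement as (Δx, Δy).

(1.4, -1.2)

From the two frames, the blue cylinder sits at roughly (4.0, 3.8) before and (5.4, 2.6) after.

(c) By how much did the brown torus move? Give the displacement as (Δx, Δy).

(0.3, -1.6)

The brown torus started near (4.7, 2.7) and ended near (5.0, 1.1).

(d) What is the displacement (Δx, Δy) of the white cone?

(1.9, -0.4)

From the two frames, the white cone sits at roughly (8.1, 2.1) before and (10.0, 1.7) after.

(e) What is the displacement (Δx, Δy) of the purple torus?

(-2.1, -0.3)

The purple torus started near (10.5, 1.1) and ended near (8.4, 0.8).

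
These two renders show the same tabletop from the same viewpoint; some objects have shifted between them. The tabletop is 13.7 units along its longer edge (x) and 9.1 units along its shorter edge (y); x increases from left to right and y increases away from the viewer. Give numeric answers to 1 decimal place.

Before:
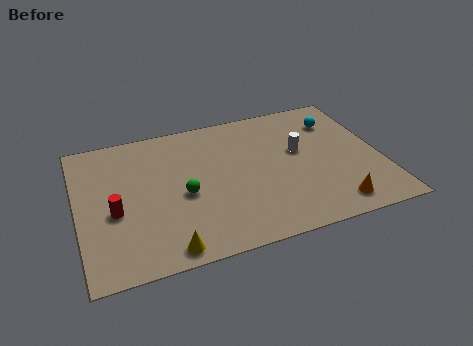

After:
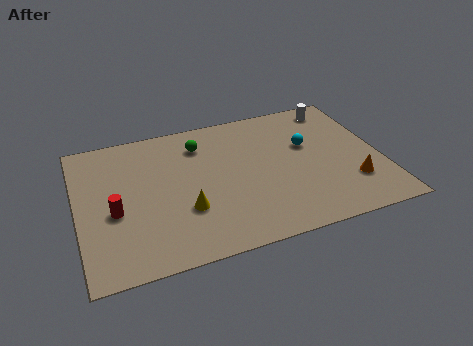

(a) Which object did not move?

the red cylinder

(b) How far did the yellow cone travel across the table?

2.3

From (3.7, 0.9) to (4.7, 3.0), the yellow cone covered √(1.0² + 2.1²) ≈ 2.3 units.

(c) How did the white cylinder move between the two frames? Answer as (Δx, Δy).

(2.0, 2.6)

The white cylinder was at about (10.1, 5.3) and moved to about (12.1, 7.9).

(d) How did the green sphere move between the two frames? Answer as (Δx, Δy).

(1.0, 3.1)

From the two frames, the green sphere sits at roughly (4.7, 4.0) before and (5.7, 7.1) after.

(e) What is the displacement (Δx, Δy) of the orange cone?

(1.0, 1.2)

The orange cone was at about (11.2, 1.3) and moved to about (12.2, 2.5).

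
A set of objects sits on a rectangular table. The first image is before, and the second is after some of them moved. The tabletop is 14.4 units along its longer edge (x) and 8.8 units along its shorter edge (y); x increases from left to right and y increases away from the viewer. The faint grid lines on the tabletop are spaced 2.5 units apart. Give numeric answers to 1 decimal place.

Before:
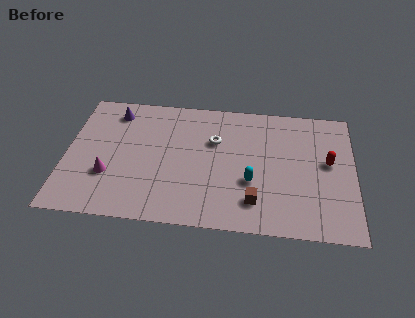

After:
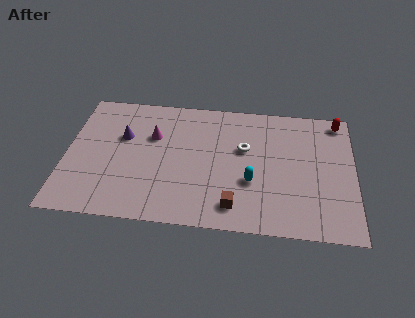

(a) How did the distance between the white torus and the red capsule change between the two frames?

-0.5

They were about 5.8 units apart before and 5.3 after — 0.5 units closer together.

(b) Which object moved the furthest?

the magenta cone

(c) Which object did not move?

the cyan capsule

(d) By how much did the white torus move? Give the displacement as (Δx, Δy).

(1.5, -0.4)

The white torus was at about (7.4, 5.8) and moved to about (8.9, 5.4).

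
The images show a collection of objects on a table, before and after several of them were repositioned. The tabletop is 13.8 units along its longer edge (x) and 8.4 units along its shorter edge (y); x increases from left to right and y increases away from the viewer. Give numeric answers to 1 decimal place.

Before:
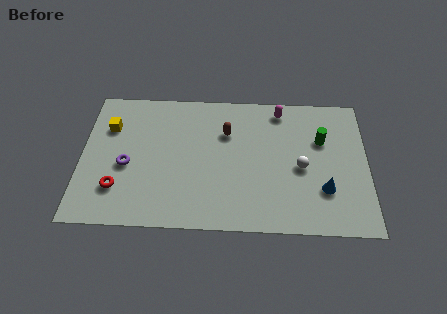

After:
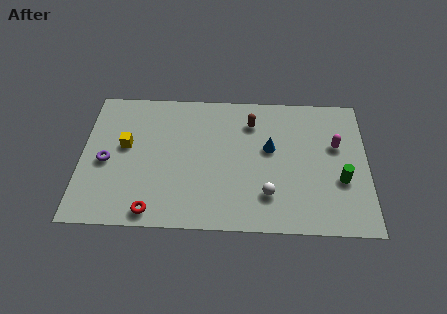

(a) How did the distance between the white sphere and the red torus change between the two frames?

-3.3

The distance was about 8.9 in the first image and 5.6 in the second, so they moved 3.3 units closer together.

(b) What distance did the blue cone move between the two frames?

3.5

The blue cone was near (11.7, 2.5) before and (9.1, 4.9) after, so it travelled √(2.6² + 2.4²) ≈ 3.5 units.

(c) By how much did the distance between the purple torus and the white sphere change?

-0.4

The distance was about 8.4 in the first image and 8.0 in the second, so they moved 0.4 units closer together.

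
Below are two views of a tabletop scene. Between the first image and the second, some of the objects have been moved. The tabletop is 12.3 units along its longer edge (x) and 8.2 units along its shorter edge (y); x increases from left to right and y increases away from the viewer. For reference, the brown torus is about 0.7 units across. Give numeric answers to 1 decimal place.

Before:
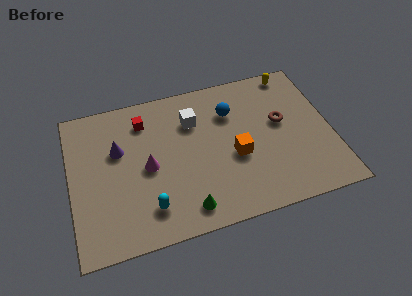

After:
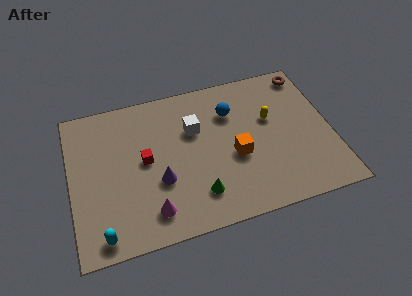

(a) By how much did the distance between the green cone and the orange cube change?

-0.8

The distance was about 3.3 in the first image and 2.5 in the second, so they moved 0.8 units closer together.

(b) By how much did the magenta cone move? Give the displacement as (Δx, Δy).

(0.0, -2.4)

From the two frames, the magenta cone sits at roughly (3.6, 3.9) before and (3.6, 1.5) after.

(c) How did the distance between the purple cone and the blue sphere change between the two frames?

-0.8

They were about 5.4 units apart before and 4.6 after — 0.8 units closer together.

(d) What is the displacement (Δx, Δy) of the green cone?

(0.6, 0.6)

From the two frames, the green cone sits at roughly (5.2, 1.2) before and (5.8, 1.8) after.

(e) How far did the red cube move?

2.2

The red cube was near (3.6, 6.5) before and (3.5, 4.3) after, so it travelled √(0.1² + 2.2²) ≈ 2.2 units.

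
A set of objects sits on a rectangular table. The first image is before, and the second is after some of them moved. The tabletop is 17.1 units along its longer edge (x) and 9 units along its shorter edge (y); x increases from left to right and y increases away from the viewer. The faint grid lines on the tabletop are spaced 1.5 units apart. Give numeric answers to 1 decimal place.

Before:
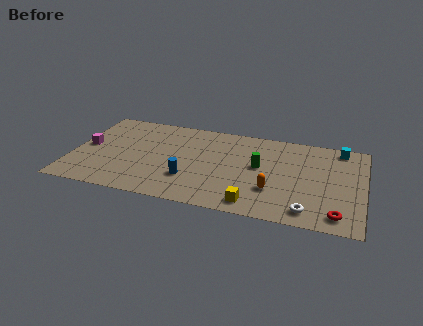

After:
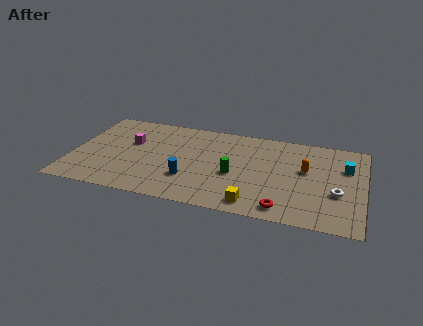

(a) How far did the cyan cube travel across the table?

1.9

The cyan cube moved from about (15.6, 8.0) to (16.0, 6.1), a distance of √(0.4² + 1.9²) ≈ 1.9.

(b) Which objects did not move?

the yellow cube and the blue cylinder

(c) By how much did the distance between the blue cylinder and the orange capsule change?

+2.3

They were about 4.9 units apart before and 7.2 after — 2.3 units further apart.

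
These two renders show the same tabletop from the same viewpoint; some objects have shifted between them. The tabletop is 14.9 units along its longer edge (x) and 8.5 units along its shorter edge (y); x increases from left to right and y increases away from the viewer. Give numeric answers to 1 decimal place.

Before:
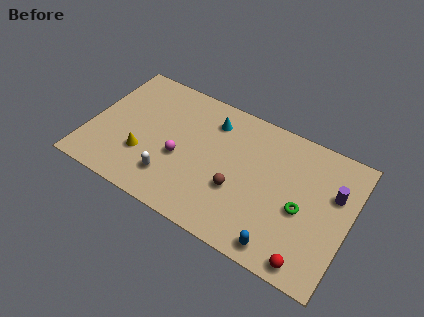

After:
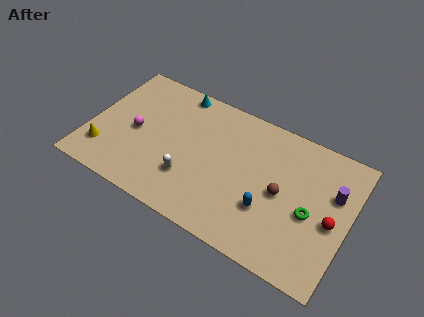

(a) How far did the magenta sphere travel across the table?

2.7

The magenta sphere was near (5.3, 3.5) before and (2.6, 4.0) after, so it travelled √(2.7² + 0.5²) ≈ 2.7 units.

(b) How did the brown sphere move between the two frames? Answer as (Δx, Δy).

(2.4, 1.0)

The brown sphere started near (8.7, 3.1) and ended near (11.1, 4.1).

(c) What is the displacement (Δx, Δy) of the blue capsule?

(-1.0, 1.8)

The blue capsule started near (11.5, 1.0) and ended near (10.5, 2.8).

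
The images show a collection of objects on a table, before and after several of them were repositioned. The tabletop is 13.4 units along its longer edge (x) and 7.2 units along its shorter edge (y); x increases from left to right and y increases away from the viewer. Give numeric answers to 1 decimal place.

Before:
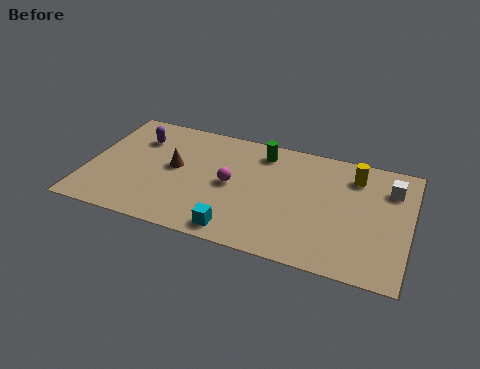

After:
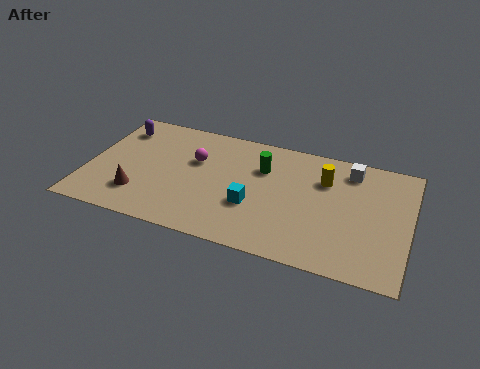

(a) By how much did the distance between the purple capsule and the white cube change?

-0.8

The distance was about 10.6 in the first image and 9.8 in the second, so they moved 0.8 units closer together.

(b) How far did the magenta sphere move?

1.9

From (6.0, 3.6) to (4.4, 4.6), the magenta sphere covered √(1.6² + 1.0²) ≈ 1.9 units.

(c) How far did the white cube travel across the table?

1.8

The white cube was near (12.5, 5.4) before and (10.8, 6.0) after, so it travelled √(1.7² + 0.6²) ≈ 1.8 units.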